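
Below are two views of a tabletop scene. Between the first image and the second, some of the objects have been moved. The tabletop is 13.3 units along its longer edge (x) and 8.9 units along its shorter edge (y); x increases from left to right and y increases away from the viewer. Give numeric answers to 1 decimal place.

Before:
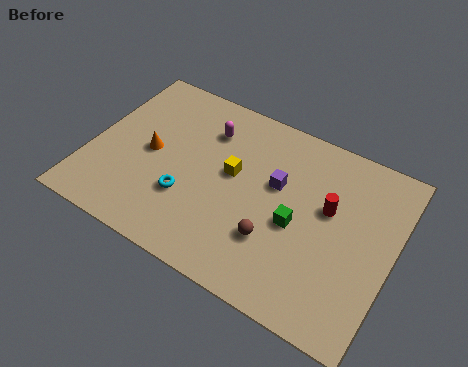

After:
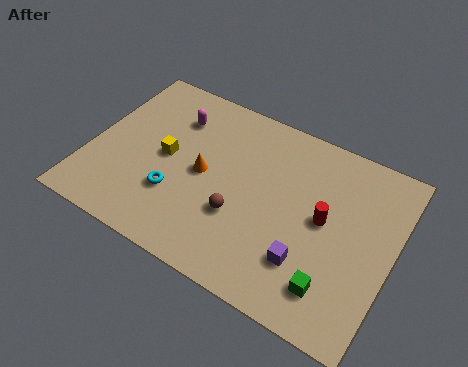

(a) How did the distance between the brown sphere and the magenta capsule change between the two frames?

-0.4

They were about 5.4 units apart before and 5.0 after — 0.4 units closer together.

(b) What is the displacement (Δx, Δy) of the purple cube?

(1.8, -3.0)

From the two frames, the purple cube sits at roughly (8.1, 5.4) before and (9.9, 2.4) after.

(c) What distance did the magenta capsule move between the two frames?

1.5

The magenta capsule was near (4.8, 6.7) before and (3.3, 6.7) after, so it travelled √(1.5² + 0.0²) ≈ 1.5 units.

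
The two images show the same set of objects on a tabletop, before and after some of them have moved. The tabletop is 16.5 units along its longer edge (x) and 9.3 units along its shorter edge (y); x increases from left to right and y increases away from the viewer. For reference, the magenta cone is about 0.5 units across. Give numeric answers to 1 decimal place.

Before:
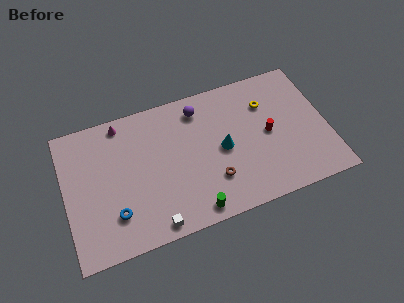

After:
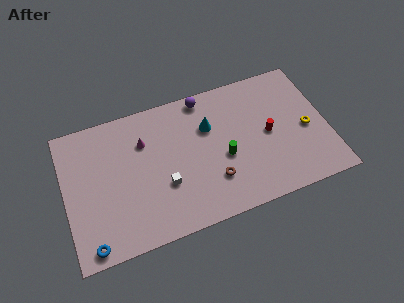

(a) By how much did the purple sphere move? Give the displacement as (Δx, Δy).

(0.4, 0.7)

The purple sphere started near (8.7, 7.7) and ended near (9.1, 8.4).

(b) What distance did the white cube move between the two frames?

2.6

The white cube moved from about (5.2, 0.9) to (6.1, 3.3), a distance of √(0.9² + 2.4²) ≈ 2.6.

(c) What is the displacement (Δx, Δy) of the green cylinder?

(2.2, 2.9)

From the two frames, the green cylinder sits at roughly (7.7, 1.0) before and (9.9, 3.9) after.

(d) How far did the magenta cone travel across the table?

2.1

The magenta cone was near (3.8, 8.3) before and (5.1, 6.6) after, so it travelled √(1.3² + 1.7²) ≈ 2.1 units.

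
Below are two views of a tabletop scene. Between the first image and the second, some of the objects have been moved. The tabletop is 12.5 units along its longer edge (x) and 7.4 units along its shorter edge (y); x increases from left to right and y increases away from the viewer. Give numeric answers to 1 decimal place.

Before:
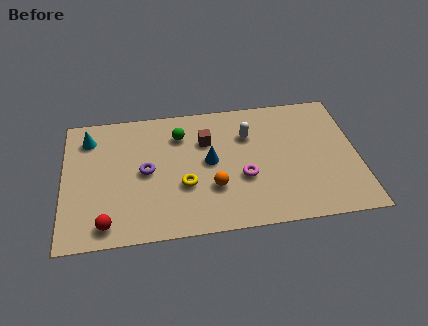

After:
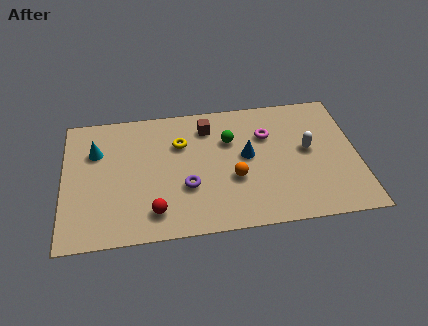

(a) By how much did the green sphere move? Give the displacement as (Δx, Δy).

(2.1, -0.6)

The green sphere was at about (5.0, 5.6) and moved to about (7.1, 5.0).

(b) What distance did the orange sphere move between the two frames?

1.0

The orange sphere moved from about (6.3, 2.4) to (7.2, 2.8), a distance of √(0.9² + 0.4²) ≈ 1.0.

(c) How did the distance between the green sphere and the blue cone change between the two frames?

-0.9

Before: roughly 2.1 units apart; after: 1.2. That's 0.9 units closer together.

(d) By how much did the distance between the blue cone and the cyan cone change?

+1.0

The distance was about 5.5 in the first image and 6.5 in the second, so they moved 1.0 units further apart.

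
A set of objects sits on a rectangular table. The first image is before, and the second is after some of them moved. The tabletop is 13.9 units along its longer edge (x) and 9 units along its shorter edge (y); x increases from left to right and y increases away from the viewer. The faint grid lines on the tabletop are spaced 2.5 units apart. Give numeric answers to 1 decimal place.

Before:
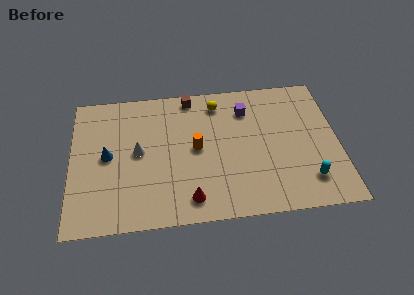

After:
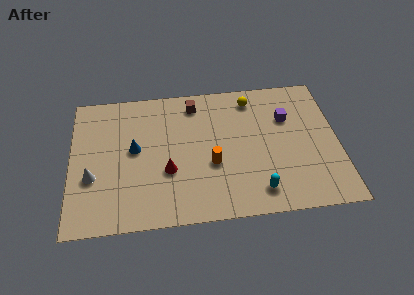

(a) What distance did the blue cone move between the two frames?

1.4

The blue cone was near (1.9, 4.6) before and (3.3, 4.9) after, so it travelled √(1.4² + 0.3²) ≈ 1.4 units.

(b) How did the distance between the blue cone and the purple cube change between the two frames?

+0.4

They were about 7.7 units apart before and 8.1 after — 0.4 units further apart.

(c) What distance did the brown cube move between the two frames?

0.5

The brown cube was near (6.3, 8.1) before and (6.5, 7.6) after, so it travelled √(0.2² + 0.5²) ≈ 0.5 units.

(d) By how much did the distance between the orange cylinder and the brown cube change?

+0.7

The distance was about 3.5 in the first image and 4.2 in the second, so they moved 0.7 units further apart.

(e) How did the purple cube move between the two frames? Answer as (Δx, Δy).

(2.1, -0.8)

The purple cube started near (9.2, 6.9) and ended near (11.3, 6.1).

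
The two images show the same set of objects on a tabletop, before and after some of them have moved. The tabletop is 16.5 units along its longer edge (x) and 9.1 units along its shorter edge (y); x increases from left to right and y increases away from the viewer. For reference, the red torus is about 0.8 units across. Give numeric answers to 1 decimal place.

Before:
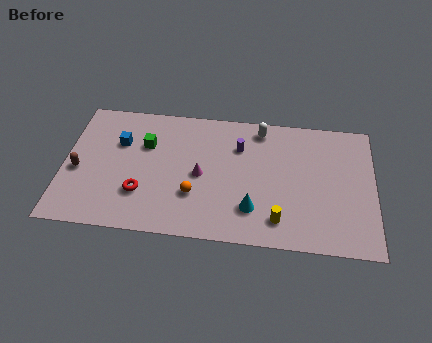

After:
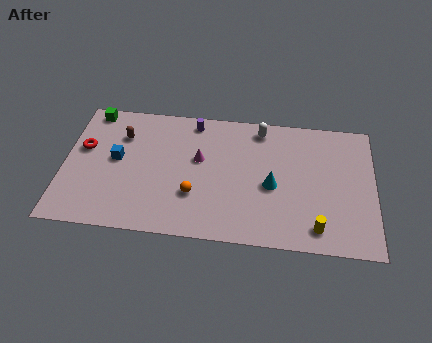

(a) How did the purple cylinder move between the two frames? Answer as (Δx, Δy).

(-2.5, 1.5)

The purple cylinder started near (9.3, 6.5) and ended near (6.8, 8.0).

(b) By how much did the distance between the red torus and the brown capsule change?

-1.3

Before: roughly 3.6 units apart; after: 2.3. That's 1.3 units closer together.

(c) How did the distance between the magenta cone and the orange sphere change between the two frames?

+1.1

Before: roughly 1.4 units apart; after: 2.5. That's 1.1 units further apart.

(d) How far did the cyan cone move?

2.0

The cyan cone was near (10.1, 2.3) before and (11.1, 4.0) after, so it travelled √(1.0² + 1.7²) ≈ 2.0 units.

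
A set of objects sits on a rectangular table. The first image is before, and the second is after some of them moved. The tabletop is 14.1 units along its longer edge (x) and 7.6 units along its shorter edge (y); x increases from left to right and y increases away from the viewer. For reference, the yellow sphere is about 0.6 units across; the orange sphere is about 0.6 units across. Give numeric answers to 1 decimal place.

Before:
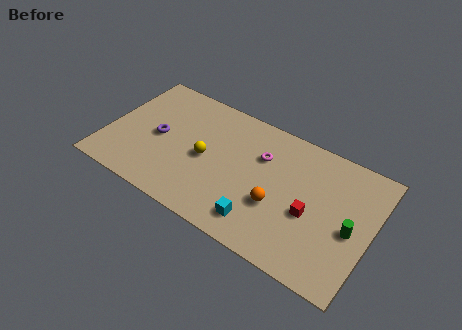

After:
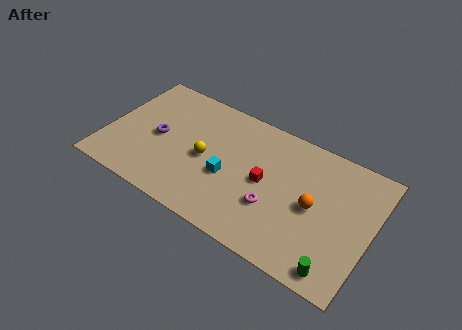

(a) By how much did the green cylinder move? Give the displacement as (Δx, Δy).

(-0.4, -2.5)

The green cylinder started near (13.1, 3.4) and ended near (12.7, 0.9).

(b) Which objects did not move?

the yellow sphere and the purple torus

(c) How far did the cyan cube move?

2.6

The cyan cube moved from about (8.6, 1.4) to (6.6, 3.1), a distance of √(2.0² + 1.7²) ≈ 2.6.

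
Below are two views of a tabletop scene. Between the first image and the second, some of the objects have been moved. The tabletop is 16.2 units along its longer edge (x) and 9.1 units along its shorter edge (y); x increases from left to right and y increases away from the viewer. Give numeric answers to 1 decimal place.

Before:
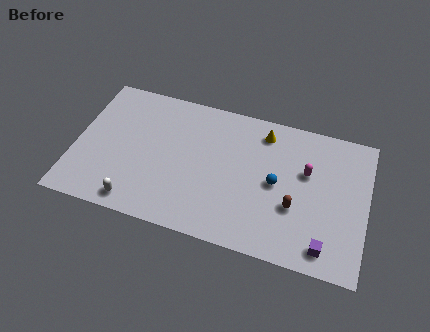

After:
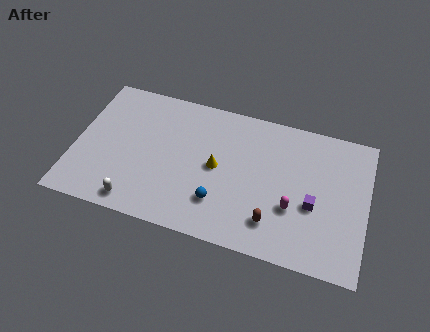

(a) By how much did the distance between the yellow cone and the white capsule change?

-3.8

They were about 9.3 units apart before and 5.5 after — 3.8 units closer together.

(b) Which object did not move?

the white capsule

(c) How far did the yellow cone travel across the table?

3.8

The yellow cone moved from about (10.3, 7.6) to (7.9, 4.6), a distance of √(2.4² + 3.0²) ≈ 3.8.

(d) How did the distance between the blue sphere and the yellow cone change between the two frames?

-1.0

The distance was about 3.2 in the first image and 2.2 in the second, so they moved 1.0 units closer together.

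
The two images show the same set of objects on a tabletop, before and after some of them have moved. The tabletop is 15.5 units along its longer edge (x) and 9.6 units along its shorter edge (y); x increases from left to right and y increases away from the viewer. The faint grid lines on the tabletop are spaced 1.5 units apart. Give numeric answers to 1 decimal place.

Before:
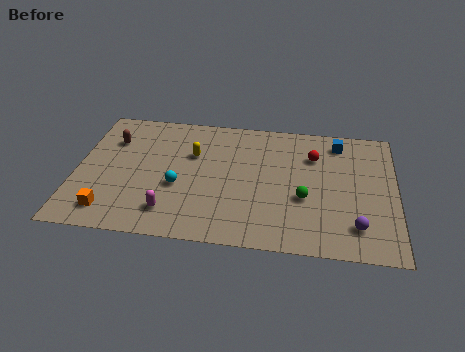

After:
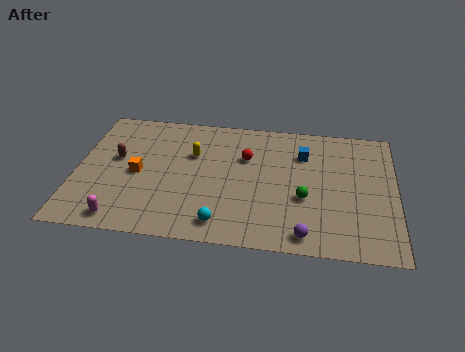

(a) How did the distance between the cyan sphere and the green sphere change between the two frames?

-1.6

They were about 6.1 units apart before and 4.5 after — 1.6 units closer together.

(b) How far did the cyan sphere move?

3.3

The cyan sphere moved from about (5.0, 3.8) to (7.2, 1.4), a distance of √(2.2² + 2.4²) ≈ 3.3.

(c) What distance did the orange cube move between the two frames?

3.1

The orange cube moved from about (1.8, 1.6) to (3.0, 4.5), a distance of √(1.2² + 2.9²) ≈ 3.1.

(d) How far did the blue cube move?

2.0

The blue cube moved from about (12.7, 8.1) to (11.0, 7.0), a distance of √(1.7² + 1.1²) ≈ 2.0.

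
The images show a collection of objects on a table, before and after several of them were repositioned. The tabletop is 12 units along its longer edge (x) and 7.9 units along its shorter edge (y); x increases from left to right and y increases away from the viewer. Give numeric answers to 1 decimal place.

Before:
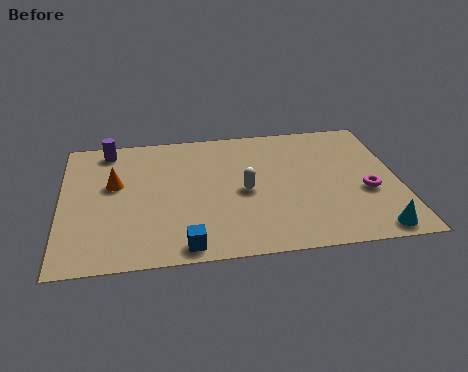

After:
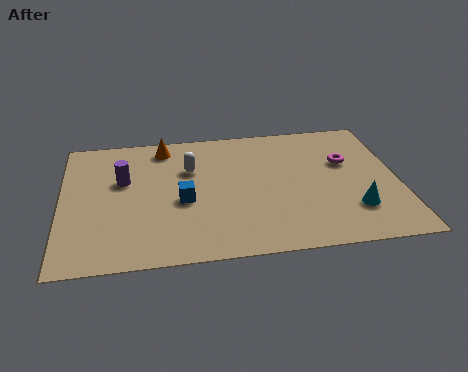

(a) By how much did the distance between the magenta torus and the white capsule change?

+1.3

They were about 4.3 units apart before and 5.6 after — 1.3 units further apart.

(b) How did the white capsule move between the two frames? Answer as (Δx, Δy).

(-1.9, 1.6)

The white capsule was at about (6.5, 3.7) and moved to about (4.6, 5.3).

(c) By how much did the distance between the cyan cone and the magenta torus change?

+0.6

They were about 2.3 units apart before and 2.9 after — 0.6 units further apart.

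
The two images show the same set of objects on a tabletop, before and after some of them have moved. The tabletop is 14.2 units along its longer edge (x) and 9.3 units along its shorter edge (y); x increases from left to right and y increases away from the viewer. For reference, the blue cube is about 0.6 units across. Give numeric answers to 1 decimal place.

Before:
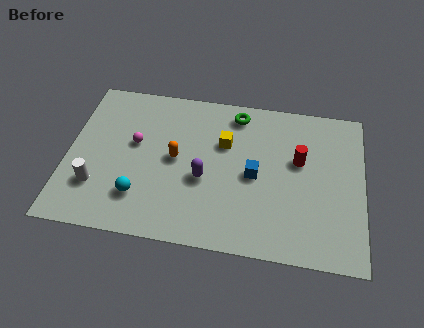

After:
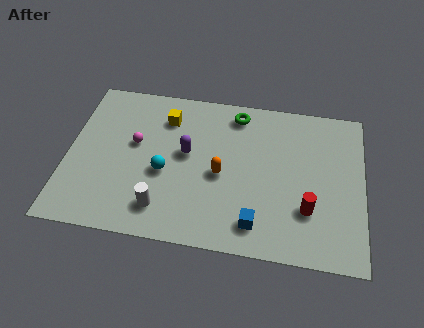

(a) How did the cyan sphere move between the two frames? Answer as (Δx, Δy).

(1.1, 1.6)

From the two frames, the cyan sphere sits at roughly (3.6, 2.3) before and (4.7, 3.9) after.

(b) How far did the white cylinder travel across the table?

3.3

The white cylinder moved from about (1.5, 2.6) to (4.7, 1.8), a distance of √(3.2² + 0.8²) ≈ 3.3.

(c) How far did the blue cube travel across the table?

2.8

The blue cube moved from about (9.0, 4.4) to (9.2, 1.6), a distance of √(0.2² + 2.8²) ≈ 2.8.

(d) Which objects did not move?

the green torus and the magenta sphere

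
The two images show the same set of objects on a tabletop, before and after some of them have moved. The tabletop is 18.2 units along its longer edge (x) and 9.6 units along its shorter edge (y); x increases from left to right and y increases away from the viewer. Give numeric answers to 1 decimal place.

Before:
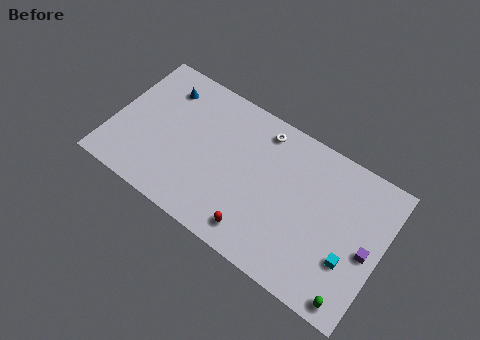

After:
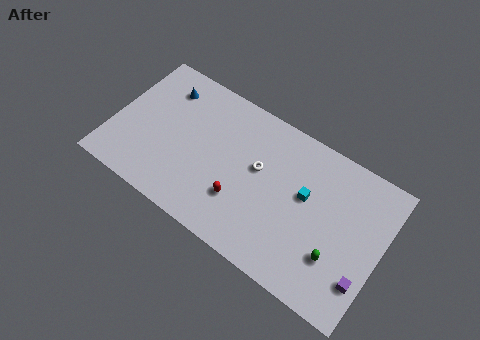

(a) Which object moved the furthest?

the cyan cube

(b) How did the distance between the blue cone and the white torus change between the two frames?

+0.5

Before: roughly 6.7 units apart; after: 7.2. That's 0.5 units further apart.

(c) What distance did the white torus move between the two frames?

2.6

The white torus moved from about (9.6, 8.2) to (9.8, 5.6), a distance of √(0.2² + 2.6²) ≈ 2.6.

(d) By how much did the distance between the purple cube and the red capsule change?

+0.8

They were about 7.6 units apart before and 8.4 after — 0.8 units further apart.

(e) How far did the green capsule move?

2.4

From (16.9, 1.0) to (15.5, 2.9), the green capsule covered √(1.4² + 1.9²) ≈ 2.4 units.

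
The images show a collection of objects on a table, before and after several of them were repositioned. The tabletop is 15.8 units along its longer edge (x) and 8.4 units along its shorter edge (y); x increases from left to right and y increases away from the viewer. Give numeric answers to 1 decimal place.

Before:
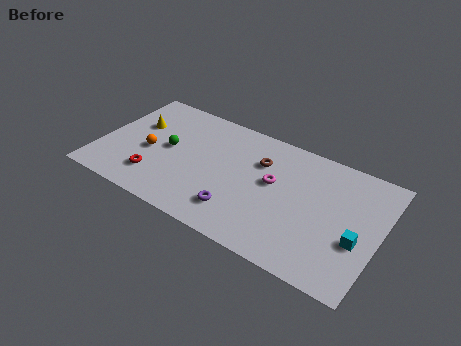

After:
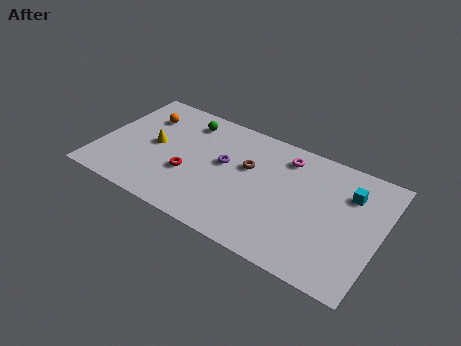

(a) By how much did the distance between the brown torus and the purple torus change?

-2.7

Before: roughly 4.1 units apart; after: 1.4. That's 2.7 units closer together.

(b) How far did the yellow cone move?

1.6

The yellow cone moved from about (1.8, 5.4) to (3.0, 4.3), a distance of √(1.2² + 1.1²) ≈ 1.6.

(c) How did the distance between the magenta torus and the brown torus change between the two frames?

+1.1

They were about 1.4 units apart before and 2.5 after — 1.1 units further apart.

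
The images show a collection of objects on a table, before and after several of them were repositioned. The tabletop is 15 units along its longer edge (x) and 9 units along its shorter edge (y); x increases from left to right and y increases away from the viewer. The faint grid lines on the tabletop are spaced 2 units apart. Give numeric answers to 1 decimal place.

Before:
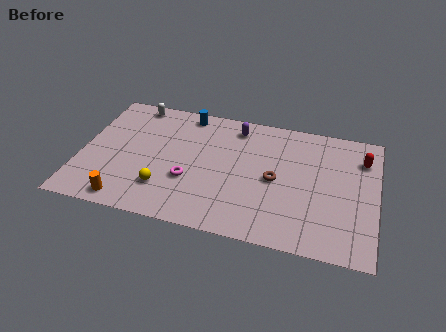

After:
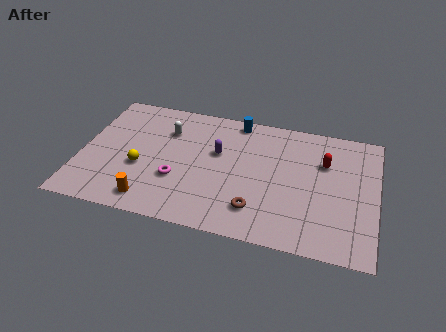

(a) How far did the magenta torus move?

0.6

The magenta torus was near (5.6, 3.2) before and (5.0, 3.1) after, so it travelled √(0.6² + 0.1²) ≈ 0.6 units.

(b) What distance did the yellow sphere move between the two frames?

1.8

From (4.4, 2.3) to (3.1, 3.5), the yellow sphere covered √(1.3² + 1.2²) ≈ 1.8 units.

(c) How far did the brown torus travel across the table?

2.4

The brown torus moved from about (9.9, 4.3) to (9.1, 2.0), a distance of √(0.8² + 2.3²) ≈ 2.4.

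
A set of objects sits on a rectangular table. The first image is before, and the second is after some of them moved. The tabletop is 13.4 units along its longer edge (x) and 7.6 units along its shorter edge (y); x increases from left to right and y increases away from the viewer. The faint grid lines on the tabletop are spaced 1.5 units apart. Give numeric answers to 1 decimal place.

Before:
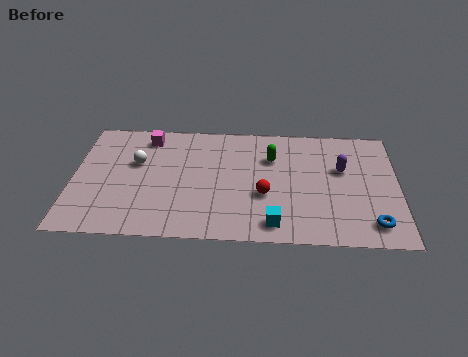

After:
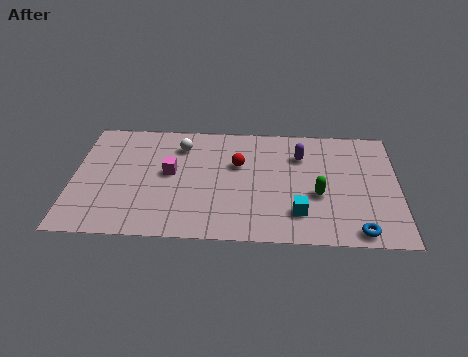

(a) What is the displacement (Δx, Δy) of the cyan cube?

(1.0, 0.7)

From the two frames, the cyan cube sits at roughly (8.3, 1.1) before and (9.3, 1.8) after.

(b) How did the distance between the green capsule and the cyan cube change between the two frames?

-2.8

They were about 4.2 units apart before and 1.4 after — 2.8 units closer together.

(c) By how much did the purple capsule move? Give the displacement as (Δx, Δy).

(-1.7, 0.8)

From the two frames, the purple capsule sits at roughly (11.1, 4.7) before and (9.4, 5.5) after.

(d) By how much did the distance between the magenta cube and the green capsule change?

+0.9

They were about 5.3 units apart before and 6.2 after — 0.9 units further apart.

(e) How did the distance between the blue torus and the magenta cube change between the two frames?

-2.2

The distance was about 10.6 in the first image and 8.4 in the second, so they moved 2.2 units closer together.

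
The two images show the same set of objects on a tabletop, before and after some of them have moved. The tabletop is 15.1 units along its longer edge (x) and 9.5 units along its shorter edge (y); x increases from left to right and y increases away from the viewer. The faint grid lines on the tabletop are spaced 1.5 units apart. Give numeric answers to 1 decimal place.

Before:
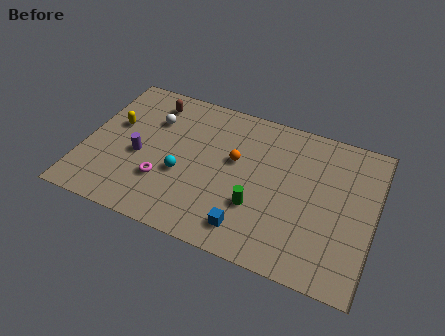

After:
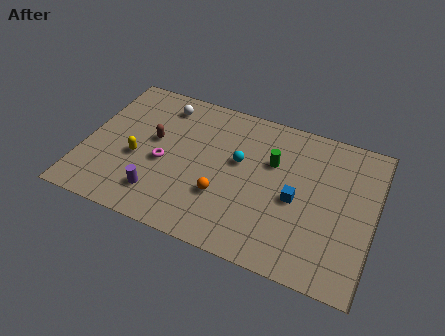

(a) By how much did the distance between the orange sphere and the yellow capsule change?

-1.7

Before: roughly 6.4 units apart; after: 4.7. That's 1.7 units closer together.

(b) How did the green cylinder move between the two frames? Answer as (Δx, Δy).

(0.5, 3.1)

The green cylinder was at about (9.2, 3.1) and moved to about (9.7, 6.2).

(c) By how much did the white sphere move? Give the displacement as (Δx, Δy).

(0.4, 1.2)

From the two frames, the white sphere sits at roughly (3.3, 6.7) before and (3.7, 7.9) after.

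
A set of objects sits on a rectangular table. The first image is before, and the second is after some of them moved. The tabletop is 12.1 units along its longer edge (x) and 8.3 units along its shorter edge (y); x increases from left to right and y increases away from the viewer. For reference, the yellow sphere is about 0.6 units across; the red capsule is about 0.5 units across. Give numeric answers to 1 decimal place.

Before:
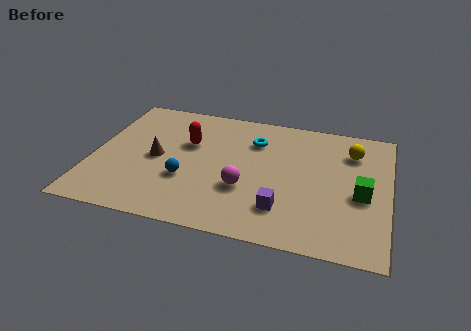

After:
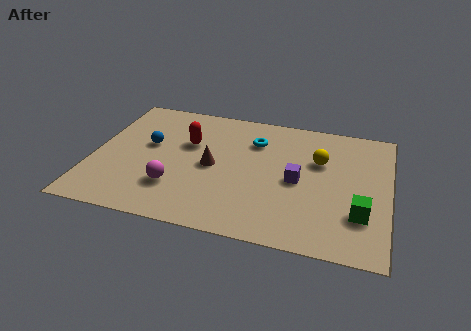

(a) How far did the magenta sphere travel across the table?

2.9

The magenta sphere moved from about (6.3, 2.9) to (3.5, 2.3), a distance of √(2.8² + 0.6²) ≈ 2.9.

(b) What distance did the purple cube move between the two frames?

2.0

From (7.9, 2.0) to (8.4, 3.9), the purple cube covered √(0.5² + 1.9²) ≈ 2.0 units.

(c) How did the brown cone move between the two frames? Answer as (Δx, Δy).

(2.3, 0.0)

The brown cone was at about (2.6, 4.0) and moved to about (4.9, 4.0).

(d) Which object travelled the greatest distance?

the magenta sphere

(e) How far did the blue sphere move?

2.5

The blue sphere moved from about (3.9, 2.9) to (2.2, 4.8), a distance of √(1.7² + 1.9²) ≈ 2.5.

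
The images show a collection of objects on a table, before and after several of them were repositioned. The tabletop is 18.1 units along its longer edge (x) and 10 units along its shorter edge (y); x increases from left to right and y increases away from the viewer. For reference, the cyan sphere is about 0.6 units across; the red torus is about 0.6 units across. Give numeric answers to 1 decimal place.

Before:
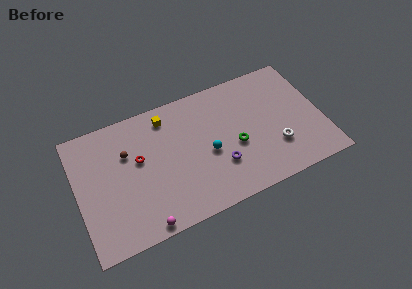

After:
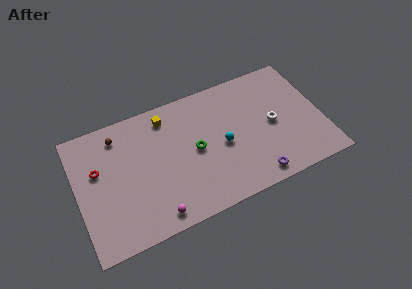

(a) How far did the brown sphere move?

1.7

The brown sphere moved from about (3.8, 6.7) to (3.3, 8.3), a distance of √(0.5² + 1.6²) ≈ 1.7.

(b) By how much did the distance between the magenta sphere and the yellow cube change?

-0.6

Before: roughly 8.0 units apart; after: 7.4. That's 0.6 units closer together.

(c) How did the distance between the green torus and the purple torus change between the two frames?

+3.8

They were about 1.7 units apart before and 5.5 after — 3.8 units further apart.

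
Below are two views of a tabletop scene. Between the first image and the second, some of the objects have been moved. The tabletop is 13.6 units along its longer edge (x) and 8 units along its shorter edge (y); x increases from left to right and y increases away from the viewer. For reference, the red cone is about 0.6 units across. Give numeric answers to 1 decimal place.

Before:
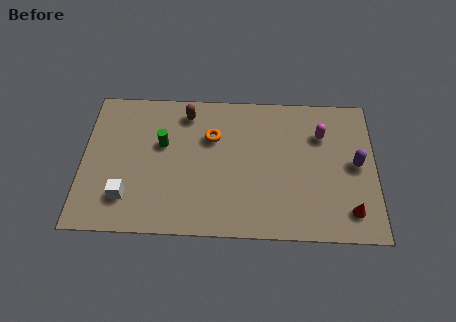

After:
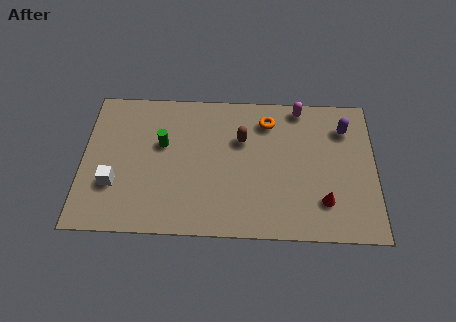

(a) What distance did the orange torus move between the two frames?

2.8

From (6.0, 5.4) to (8.6, 6.4), the orange torus covered √(2.6² + 1.0²) ≈ 2.8 units.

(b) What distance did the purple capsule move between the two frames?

2.1

The purple capsule moved from about (12.7, 4.1) to (12.2, 6.1), a distance of √(0.5² + 2.0²) ≈ 2.1.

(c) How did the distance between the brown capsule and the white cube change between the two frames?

+1.0

They were about 5.5 units apart before and 6.5 after — 1.0 units further apart.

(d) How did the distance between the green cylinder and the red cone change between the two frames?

-1.3

They were about 9.3 units apart before and 8.0 after — 1.3 units closer together.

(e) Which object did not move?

the green cylinder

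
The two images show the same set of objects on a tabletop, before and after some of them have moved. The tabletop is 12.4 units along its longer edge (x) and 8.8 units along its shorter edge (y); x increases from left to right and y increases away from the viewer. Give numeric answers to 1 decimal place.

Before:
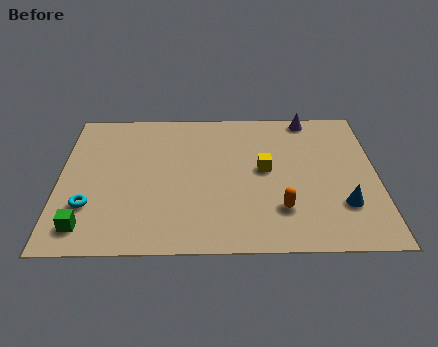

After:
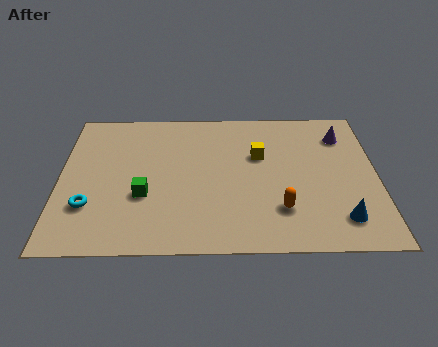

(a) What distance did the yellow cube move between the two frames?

0.9

From (8.0, 4.7) to (7.8, 5.6), the yellow cube covered √(0.2² + 0.9²) ≈ 0.9 units.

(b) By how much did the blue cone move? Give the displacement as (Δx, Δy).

(-0.1, -0.8)

The blue cone started near (11.0, 2.5) and ended near (10.9, 1.7).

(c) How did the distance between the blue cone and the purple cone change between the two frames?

-0.5

Before: roughly 5.6 units apart; after: 5.1. That's 0.5 units closer together.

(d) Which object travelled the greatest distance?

the green cube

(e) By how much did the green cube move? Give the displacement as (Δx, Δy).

(2.2, 1.8)

From the two frames, the green cube sits at roughly (1.1, 1.4) before and (3.3, 3.2) after.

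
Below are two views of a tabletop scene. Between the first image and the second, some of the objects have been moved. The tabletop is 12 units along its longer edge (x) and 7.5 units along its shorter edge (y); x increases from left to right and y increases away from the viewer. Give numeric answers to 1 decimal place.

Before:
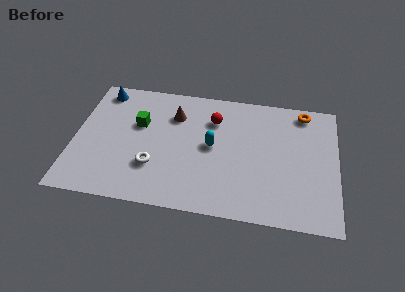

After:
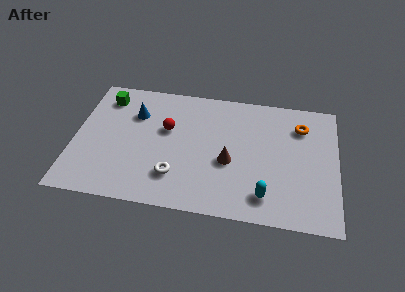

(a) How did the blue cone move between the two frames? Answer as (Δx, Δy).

(1.6, -1.2)

The blue cone started near (1.1, 6.5) and ended near (2.7, 5.3).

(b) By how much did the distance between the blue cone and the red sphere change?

-3.6

Before: roughly 5.3 units apart; after: 1.7. That's 3.6 units closer together.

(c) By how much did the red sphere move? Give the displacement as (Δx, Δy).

(-2.1, -0.9)

From the two frames, the red sphere sits at roughly (6.3, 5.5) before and (4.2, 4.6) after.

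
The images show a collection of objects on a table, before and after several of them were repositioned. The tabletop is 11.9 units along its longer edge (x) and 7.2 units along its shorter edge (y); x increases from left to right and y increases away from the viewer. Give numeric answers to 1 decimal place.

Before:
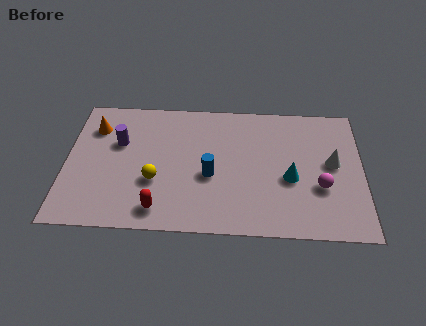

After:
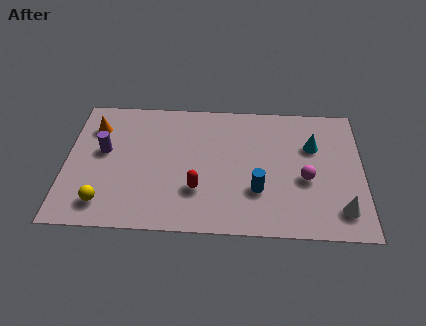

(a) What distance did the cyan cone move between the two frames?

2.0

The cyan cone moved from about (9.0, 3.0) to (9.9, 4.8), a distance of √(0.9² + 1.8²) ≈ 2.0.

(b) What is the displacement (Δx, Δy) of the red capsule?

(1.5, 1.1)

From the two frames, the red capsule sits at roughly (3.8, 1.1) before and (5.3, 2.2) after.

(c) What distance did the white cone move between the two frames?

2.5

The white cone was near (10.7, 3.9) before and (11.0, 1.4) after, so it travelled √(0.3² + 2.5²) ≈ 2.5 units.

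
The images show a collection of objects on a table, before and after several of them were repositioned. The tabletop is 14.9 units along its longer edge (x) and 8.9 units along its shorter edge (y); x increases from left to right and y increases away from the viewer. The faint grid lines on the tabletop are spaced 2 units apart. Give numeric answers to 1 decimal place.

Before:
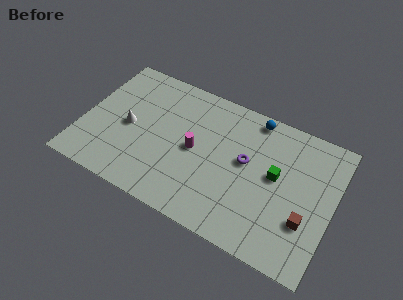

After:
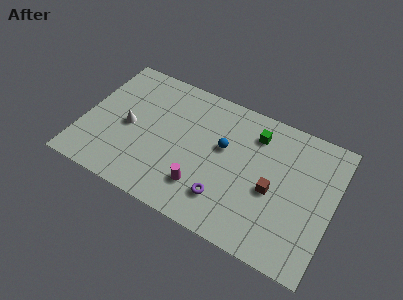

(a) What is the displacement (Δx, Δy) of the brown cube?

(-2.1, 1.0)

From the two frames, the brown cube sits at roughly (13.5, 2.9) before and (11.4, 3.9) after.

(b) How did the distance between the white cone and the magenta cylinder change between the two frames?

+1.1

Before: roughly 4.0 units apart; after: 5.1. That's 1.1 units further apart.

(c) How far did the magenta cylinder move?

2.3

The magenta cylinder was near (6.7, 4.4) before and (7.4, 2.2) after, so it travelled √(0.7² + 2.2²) ≈ 2.3 units.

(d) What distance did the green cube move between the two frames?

2.6

From (11.5, 4.9) to (10.0, 7.0), the green cube covered √(1.5² + 2.1²) ≈ 2.6 units.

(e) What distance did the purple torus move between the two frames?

3.0

The purple torus moved from about (9.7, 5.0) to (8.8, 2.1), a distance of √(0.9² + 2.9²) ≈ 3.0.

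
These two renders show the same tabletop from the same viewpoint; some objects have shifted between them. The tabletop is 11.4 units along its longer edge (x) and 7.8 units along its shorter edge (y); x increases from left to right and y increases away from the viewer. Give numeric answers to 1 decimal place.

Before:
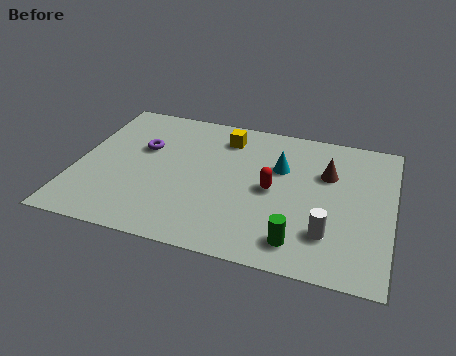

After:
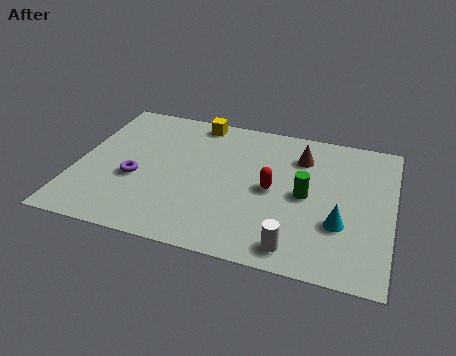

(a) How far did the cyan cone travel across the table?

3.4

The cyan cone moved from about (7.3, 5.1) to (9.6, 2.6), a distance of √(2.3² + 2.5²) ≈ 3.4.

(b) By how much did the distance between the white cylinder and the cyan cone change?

-1.4

They were about 3.6 units apart before and 2.2 after — 1.4 units closer together.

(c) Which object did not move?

the red capsule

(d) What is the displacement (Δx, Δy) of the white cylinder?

(-1.1, -1.0)

The white cylinder started near (9.2, 2.0) and ended near (8.1, 1.0).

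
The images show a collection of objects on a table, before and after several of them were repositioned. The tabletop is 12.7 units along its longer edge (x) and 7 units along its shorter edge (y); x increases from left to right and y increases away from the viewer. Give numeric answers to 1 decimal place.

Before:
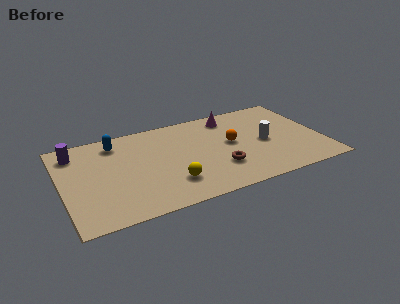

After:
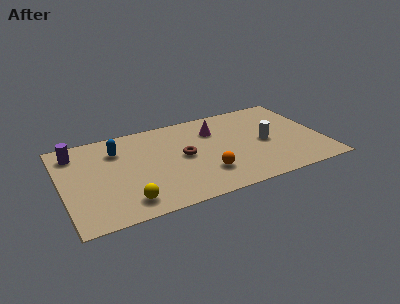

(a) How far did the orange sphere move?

2.4

The orange sphere moved from about (8.3, 3.8) to (6.8, 1.9), a distance of √(1.5² + 1.9²) ≈ 2.4.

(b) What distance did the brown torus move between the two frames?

2.2

From (7.5, 2.1) to (5.9, 3.6), the brown torus covered √(1.6² + 1.5²) ≈ 2.2 units.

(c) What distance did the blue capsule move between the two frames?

0.6

From (2.8, 5.8) to (2.8, 5.2), the blue capsule covered √(0.0² + 0.6²) ≈ 0.6 units.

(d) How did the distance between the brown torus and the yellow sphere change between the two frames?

+1.4

They were about 2.4 units apart before and 3.8 after — 1.4 units further apart.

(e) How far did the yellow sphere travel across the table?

2.3

The yellow sphere moved from about (5.1, 1.8) to (2.9, 1.2), a distance of √(2.2² + 0.6²) ≈ 2.3.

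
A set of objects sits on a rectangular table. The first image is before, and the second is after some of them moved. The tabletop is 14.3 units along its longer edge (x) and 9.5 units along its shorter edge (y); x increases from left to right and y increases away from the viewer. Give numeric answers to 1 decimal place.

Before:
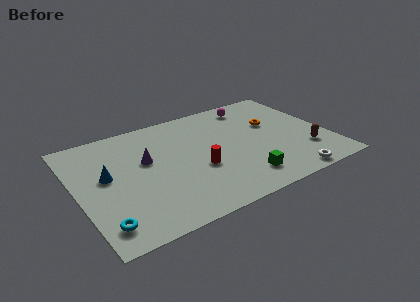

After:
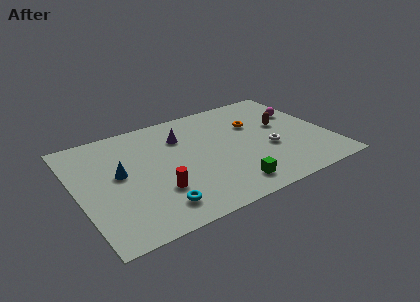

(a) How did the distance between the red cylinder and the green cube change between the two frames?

+1.2

Before: roughly 2.9 units apart; after: 4.1. That's 1.2 units further apart.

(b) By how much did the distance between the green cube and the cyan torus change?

-3.8

Before: roughly 7.9 units apart; after: 4.1. That's 3.8 units closer together.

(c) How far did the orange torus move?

1.1

The orange torus was near (11.4, 5.9) before and (10.4, 6.3) after, so it travelled √(1.0² + 0.4²) ≈ 1.1 units.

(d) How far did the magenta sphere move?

3.1

From (10.6, 8.1) to (13.1, 6.3), the magenta sphere covered √(2.5² + 1.8²) ≈ 3.1 units.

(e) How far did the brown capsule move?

3.0

The brown capsule moved from about (12.8, 2.6) to (11.9, 5.5), a distance of √(0.9² + 2.9²) ≈ 3.0.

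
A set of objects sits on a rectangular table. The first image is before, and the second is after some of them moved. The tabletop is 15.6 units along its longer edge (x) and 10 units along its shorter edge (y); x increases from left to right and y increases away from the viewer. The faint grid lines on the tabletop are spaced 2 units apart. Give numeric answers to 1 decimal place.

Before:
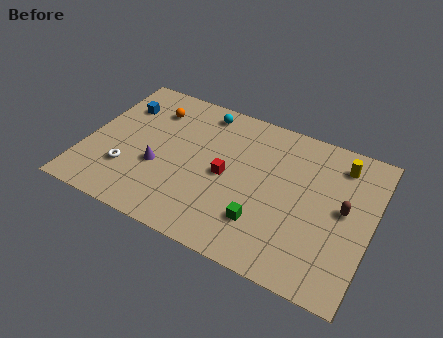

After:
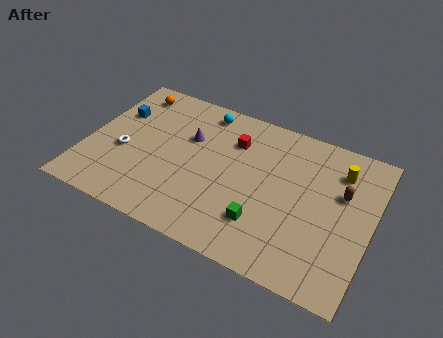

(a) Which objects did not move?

the green cube and the cyan sphere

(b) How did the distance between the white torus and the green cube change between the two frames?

+0.5

They were about 7.5 units apart before and 8.0 after — 0.5 units further apart.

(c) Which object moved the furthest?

the purple cone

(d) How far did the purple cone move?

3.0

From (4.1, 3.8) to (5.4, 6.5), the purple cone covered √(1.3² + 2.7²) ≈ 3.0 units.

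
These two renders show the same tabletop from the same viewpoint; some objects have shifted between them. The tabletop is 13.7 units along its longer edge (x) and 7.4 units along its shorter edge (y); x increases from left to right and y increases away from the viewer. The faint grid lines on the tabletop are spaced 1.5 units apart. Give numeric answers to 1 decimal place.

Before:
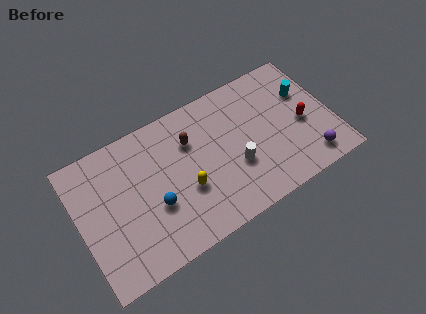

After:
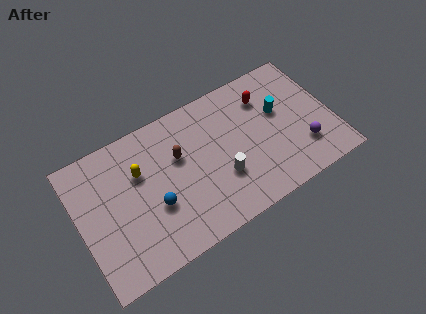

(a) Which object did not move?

the blue sphere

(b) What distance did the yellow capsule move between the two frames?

3.0

The yellow capsule was near (5.6, 2.8) before and (3.4, 4.9) after, so it travelled √(2.2² + 2.1²) ≈ 3.0 units.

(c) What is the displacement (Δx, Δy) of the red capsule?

(-1.7, 2.3)

The red capsule was at about (12.1, 3.3) and moved to about (10.4, 5.6).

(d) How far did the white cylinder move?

0.8

The white cylinder moved from about (8.3, 2.7) to (7.5, 2.5), a distance of √(0.8² + 0.2²) ≈ 0.8.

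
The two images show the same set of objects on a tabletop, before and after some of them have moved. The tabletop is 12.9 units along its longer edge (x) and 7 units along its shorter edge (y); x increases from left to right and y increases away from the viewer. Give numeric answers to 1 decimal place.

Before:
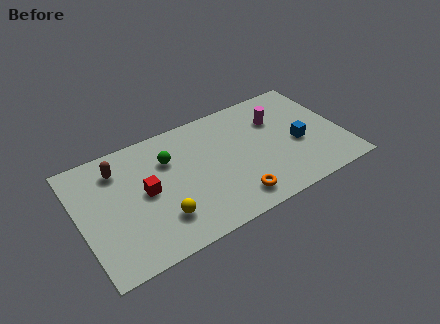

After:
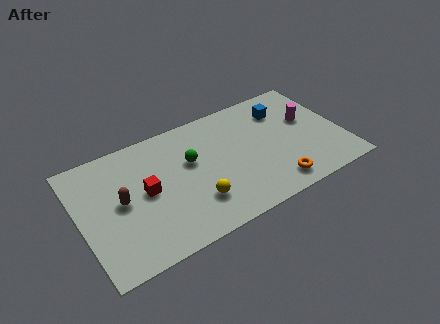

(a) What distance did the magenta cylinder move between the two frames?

1.7

The magenta cylinder was near (9.9, 4.9) before and (11.4, 4.2) after, so it travelled √(1.5² + 0.7²) ≈ 1.7 units.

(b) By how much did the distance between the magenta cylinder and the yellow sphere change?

-0.5

They were about 6.9 units apart before and 6.4 after — 0.5 units closer together.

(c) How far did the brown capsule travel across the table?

1.9

The brown capsule moved from about (2.1, 5.5) to (2.0, 3.6), a distance of √(0.1² + 1.9²) ≈ 1.9.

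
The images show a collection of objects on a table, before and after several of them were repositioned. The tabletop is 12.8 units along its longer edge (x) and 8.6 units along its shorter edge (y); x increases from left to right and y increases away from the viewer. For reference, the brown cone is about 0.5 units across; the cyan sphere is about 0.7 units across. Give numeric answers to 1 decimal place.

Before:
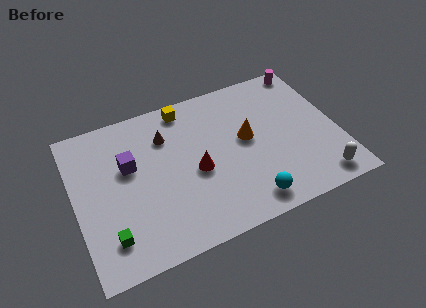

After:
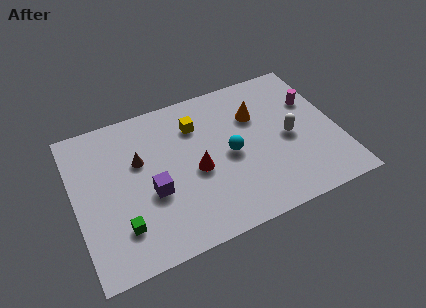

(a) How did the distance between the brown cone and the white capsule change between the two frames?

-1.3

They were about 8.6 units apart before and 7.3 after — 1.3 units closer together.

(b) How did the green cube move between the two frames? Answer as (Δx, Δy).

(0.6, 0.3)

The green cube started near (1.4, 1.8) and ended near (2.0, 2.1).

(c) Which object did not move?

the red cone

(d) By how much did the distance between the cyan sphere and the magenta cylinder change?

-3.1

They were about 7.7 units apart before and 4.6 after — 3.1 units closer together.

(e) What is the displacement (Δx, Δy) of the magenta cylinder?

(-0.1, -2.1)

From the two frames, the magenta cylinder sits at roughly (11.9, 7.8) before and (11.8, 5.7) after.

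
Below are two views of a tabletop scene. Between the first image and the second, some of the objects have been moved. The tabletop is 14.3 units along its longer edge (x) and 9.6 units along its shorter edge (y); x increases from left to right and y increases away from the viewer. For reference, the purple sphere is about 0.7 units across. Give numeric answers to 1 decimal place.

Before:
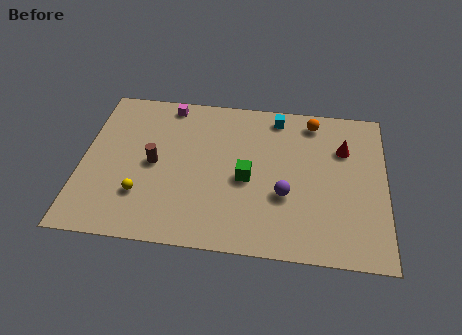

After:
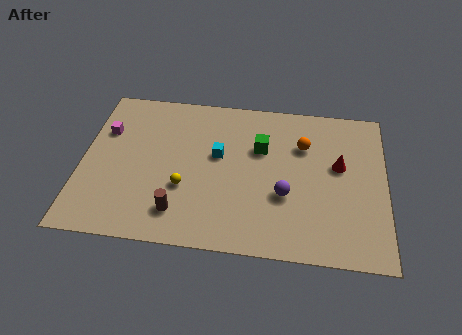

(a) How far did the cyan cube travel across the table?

3.9

The cyan cube was near (9.1, 8.4) before and (6.4, 5.6) after, so it travelled √(2.7² + 2.8²) ≈ 3.9 units.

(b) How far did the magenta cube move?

3.6

The magenta cube moved from about (3.9, 8.6) to (1.0, 6.5), a distance of √(2.9² + 2.1²) ≈ 3.6.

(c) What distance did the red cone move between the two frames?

1.1

From (12.3, 6.7) to (12.1, 5.6), the red cone covered √(0.2² + 1.1²) ≈ 1.1 units.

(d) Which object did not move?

the purple sphere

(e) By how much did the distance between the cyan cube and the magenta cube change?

+0.3

The distance was about 5.2 in the first image and 5.5 in the second, so they moved 0.3 units further apart.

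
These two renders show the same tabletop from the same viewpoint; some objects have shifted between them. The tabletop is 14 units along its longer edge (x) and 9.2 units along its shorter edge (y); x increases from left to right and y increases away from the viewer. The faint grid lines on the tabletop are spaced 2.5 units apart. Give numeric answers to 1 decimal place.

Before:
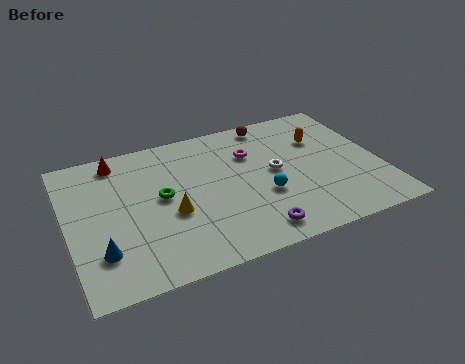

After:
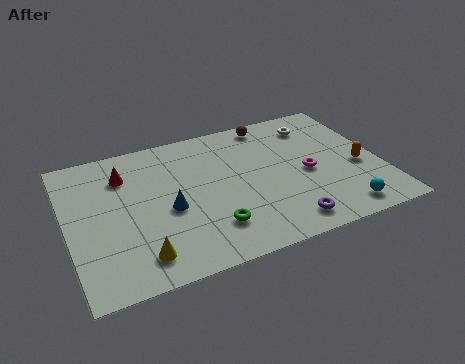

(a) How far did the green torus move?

3.3

The green torus moved from about (4.2, 4.9) to (6.1, 2.2), a distance of √(1.9² + 2.7²) ≈ 3.3.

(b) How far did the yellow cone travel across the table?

2.6

From (4.5, 3.7) to (2.9, 1.6), the yellow cone covered √(1.6² + 2.1²) ≈ 2.6 units.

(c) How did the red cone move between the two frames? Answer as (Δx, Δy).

(0.2, -1.1)

The red cone started near (2.5, 8.0) and ended near (2.7, 6.9).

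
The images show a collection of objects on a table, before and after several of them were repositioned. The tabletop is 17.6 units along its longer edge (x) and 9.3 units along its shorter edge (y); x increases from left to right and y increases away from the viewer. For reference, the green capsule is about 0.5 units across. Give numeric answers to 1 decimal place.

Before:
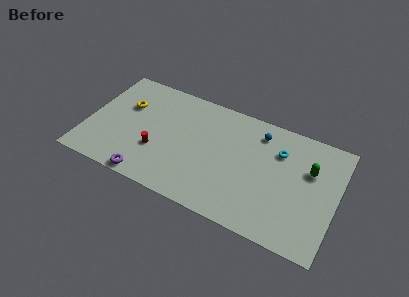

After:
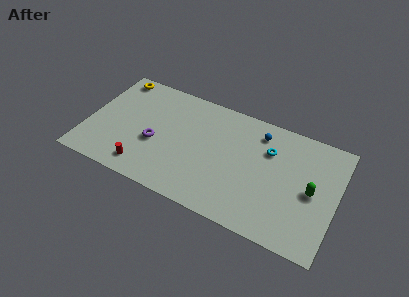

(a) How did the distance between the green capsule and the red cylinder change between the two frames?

+1.0

Before: roughly 10.9 units apart; after: 11.9. That's 1.0 units further apart.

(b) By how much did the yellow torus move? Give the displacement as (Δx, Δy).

(-1.1, 2.2)

From the two frames, the yellow torus sits at roughly (2.5, 6.1) before and (1.4, 8.3) after.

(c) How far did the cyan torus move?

0.7

The cyan torus moved from about (13.4, 6.7) to (12.7, 6.5), a distance of √(0.7² + 0.2²) ≈ 0.7.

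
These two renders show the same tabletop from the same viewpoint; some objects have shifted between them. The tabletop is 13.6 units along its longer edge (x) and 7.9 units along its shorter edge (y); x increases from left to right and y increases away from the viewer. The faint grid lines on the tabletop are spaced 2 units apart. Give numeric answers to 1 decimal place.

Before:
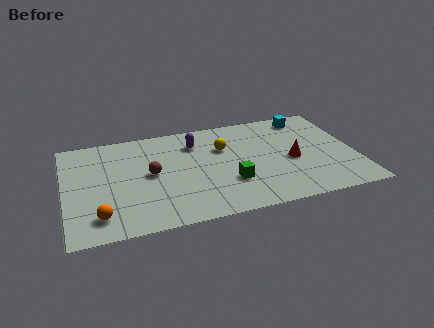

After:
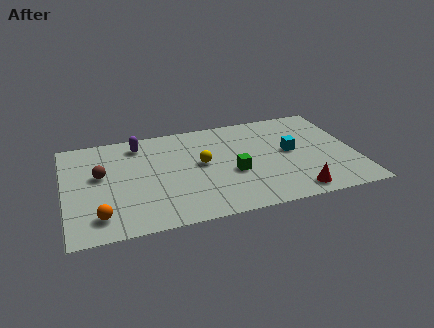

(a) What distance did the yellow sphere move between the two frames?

1.5

The yellow sphere was near (7.5, 5.3) before and (6.4, 4.3) after, so it travelled √(1.1² + 1.0²) ≈ 1.5 units.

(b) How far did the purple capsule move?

2.7

The purple capsule was near (6.2, 6.0) before and (3.6, 6.6) after, so it travelled √(2.6² + 0.6²) ≈ 2.7 units.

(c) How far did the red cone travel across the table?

2.5

The red cone moved from about (10.6, 3.5) to (10.5, 1.0), a distance of √(0.1² + 2.5²) ≈ 2.5.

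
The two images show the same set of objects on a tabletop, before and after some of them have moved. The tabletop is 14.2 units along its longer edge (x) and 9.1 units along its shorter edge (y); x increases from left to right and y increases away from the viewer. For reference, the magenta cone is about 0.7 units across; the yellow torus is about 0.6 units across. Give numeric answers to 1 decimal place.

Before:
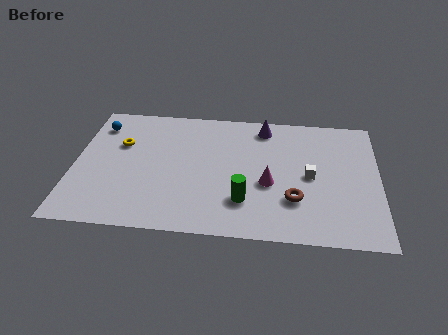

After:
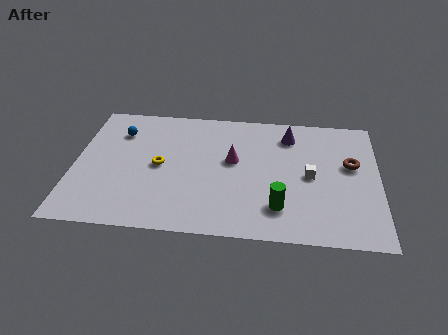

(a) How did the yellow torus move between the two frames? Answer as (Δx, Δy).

(1.9, -1.4)

The yellow torus was at about (2.1, 5.9) and moved to about (4.0, 4.5).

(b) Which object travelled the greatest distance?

the brown torus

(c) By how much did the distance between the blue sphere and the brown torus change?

+0.7

The distance was about 10.3 in the first image and 11.0 in the second, so they moved 0.7 units further apart.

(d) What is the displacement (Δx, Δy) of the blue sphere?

(1.0, -0.4)

The blue sphere started near (1.0, 7.2) and ended near (2.0, 6.8).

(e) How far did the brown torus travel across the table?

3.7

The brown torus was near (10.3, 2.7) before and (12.9, 5.4) after, so it travelled √(2.6² + 2.7²) ≈ 3.7 units.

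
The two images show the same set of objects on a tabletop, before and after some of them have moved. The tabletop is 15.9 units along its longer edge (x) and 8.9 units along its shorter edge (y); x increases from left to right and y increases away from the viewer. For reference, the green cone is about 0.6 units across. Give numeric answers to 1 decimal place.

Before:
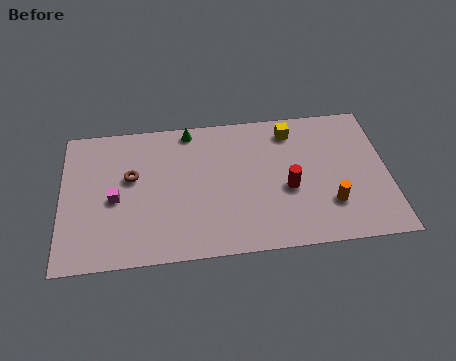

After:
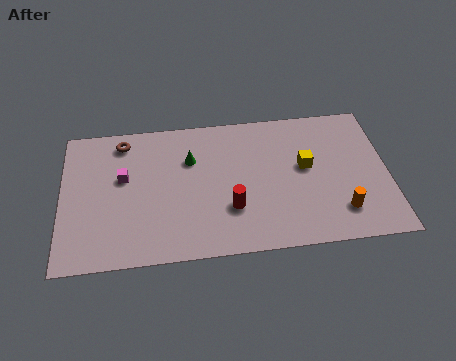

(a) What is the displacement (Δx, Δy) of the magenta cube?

(0.4, 1.3)

The magenta cube started near (2.6, 4.0) and ended near (3.0, 5.3).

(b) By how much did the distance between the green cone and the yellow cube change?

+0.7

Before: roughly 5.0 units apart; after: 5.7. That's 0.7 units further apart.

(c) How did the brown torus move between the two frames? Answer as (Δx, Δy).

(-0.4, 2.3)

The brown torus started near (3.4, 5.3) and ended near (3.0, 7.6).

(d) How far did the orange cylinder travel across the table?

0.7

The orange cylinder was near (13.0, 2.5) before and (13.5, 2.0) after, so it travelled √(0.5² + 0.5²) ≈ 0.7 units.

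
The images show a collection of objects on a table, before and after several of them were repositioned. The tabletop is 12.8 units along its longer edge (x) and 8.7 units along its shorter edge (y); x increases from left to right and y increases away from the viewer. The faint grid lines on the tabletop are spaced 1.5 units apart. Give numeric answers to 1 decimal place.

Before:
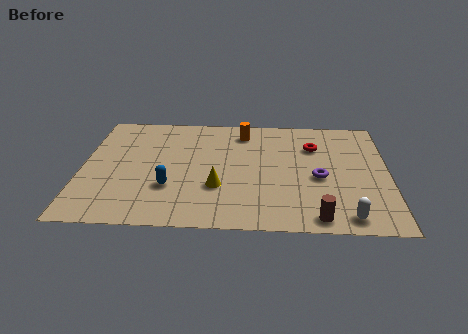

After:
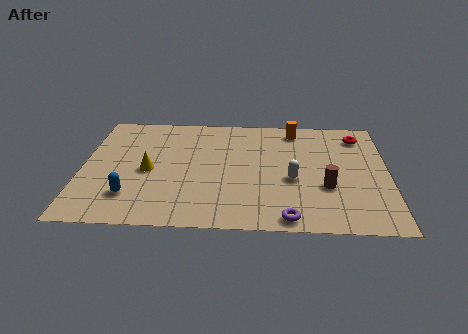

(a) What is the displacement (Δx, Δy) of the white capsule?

(-2.2, 2.6)

From the two frames, the white capsule sits at roughly (11.0, 1.0) before and (8.8, 3.6) after.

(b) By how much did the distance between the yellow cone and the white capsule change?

+0.4

The distance was about 5.6 in the first image and 6.0 in the second, so they moved 0.4 units further apart.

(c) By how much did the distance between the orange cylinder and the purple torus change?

+2.0

The distance was about 4.7 in the first image and 6.7 in the second, so they moved 2.0 units further apart.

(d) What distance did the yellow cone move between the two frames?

3.1

The yellow cone was near (5.7, 2.9) before and (2.8, 4.0) after, so it travelled √(2.9² + 1.1²) ≈ 3.1 units.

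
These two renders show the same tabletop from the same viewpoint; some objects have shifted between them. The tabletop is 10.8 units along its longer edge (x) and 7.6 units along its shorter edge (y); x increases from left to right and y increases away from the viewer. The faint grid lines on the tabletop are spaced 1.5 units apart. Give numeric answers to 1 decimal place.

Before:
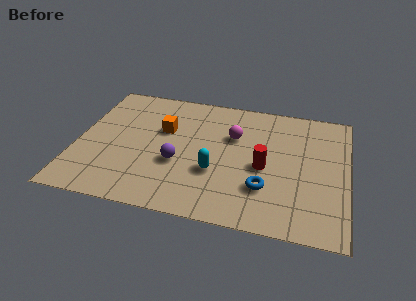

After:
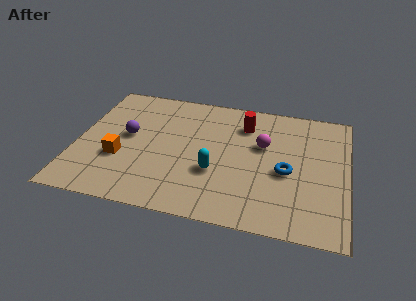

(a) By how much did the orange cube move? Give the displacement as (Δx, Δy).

(-1.6, -2.1)

The orange cube was at about (3.4, 4.8) and moved to about (1.8, 2.7).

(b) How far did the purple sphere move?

2.4

From (4.1, 2.9) to (2.0, 4.1), the purple sphere covered √(2.1² + 1.2²) ≈ 2.4 units.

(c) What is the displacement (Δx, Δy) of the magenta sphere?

(1.2, -0.3)

From the two frames, the magenta sphere sits at roughly (6.2, 5.0) before and (7.4, 4.7) after.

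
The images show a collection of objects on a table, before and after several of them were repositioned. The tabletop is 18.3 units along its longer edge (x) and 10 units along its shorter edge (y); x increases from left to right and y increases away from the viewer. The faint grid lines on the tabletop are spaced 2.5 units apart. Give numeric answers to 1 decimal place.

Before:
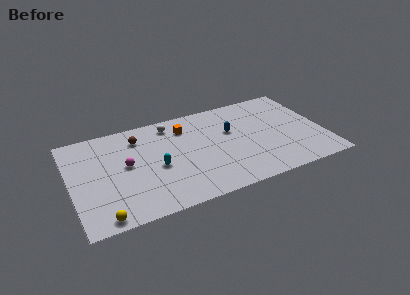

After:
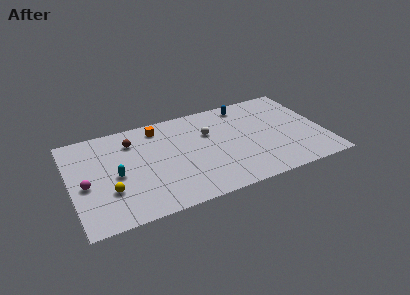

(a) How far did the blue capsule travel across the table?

2.8

The blue capsule moved from about (11.7, 6.2) to (13.0, 8.7), a distance of √(1.3² + 2.5²) ≈ 2.8.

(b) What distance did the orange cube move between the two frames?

2.0

From (8.5, 7.8) to (6.6, 8.5), the orange cube covered √(1.9² + 0.7²) ≈ 2.0 units.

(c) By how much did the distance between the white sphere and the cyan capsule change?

+2.9

Before: roughly 4.3 units apart; after: 7.2. That's 2.9 units further apart.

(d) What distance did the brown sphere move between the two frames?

0.5

From (5.1, 7.9) to (4.6, 7.7), the brown sphere covered √(0.5² + 0.2²) ≈ 0.5 units.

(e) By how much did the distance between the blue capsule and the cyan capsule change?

+4.7

The distance was about 5.9 in the first image and 10.6 in the second, so they moved 4.7 units further apart.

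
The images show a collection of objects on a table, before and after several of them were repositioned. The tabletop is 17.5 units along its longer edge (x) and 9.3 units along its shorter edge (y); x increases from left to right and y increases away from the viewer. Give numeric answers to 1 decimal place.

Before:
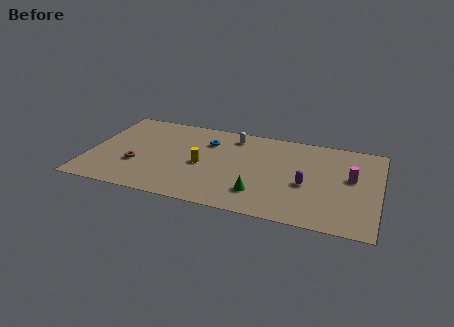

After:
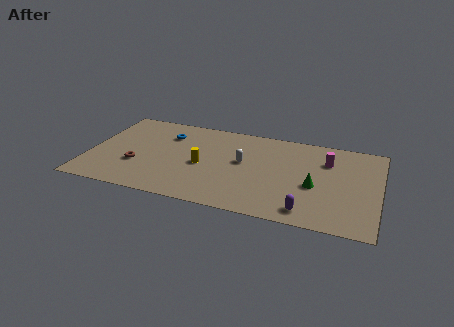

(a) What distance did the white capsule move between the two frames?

2.7

The white capsule moved from about (8.5, 7.8) to (9.3, 5.2), a distance of √(0.8² + 2.6²) ≈ 2.7.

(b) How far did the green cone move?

3.6

The green cone was near (10.5, 2.2) before and (13.7, 3.9) after, so it travelled √(3.2² + 1.7²) ≈ 3.6 units.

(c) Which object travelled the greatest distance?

the green cone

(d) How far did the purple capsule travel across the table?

2.6

From (13.2, 3.9) to (13.4, 1.3), the purple capsule covered √(0.2² + 2.6²) ≈ 2.6 units.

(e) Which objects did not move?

the brown torus and the yellow cylinder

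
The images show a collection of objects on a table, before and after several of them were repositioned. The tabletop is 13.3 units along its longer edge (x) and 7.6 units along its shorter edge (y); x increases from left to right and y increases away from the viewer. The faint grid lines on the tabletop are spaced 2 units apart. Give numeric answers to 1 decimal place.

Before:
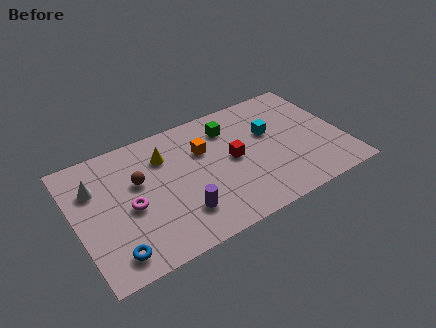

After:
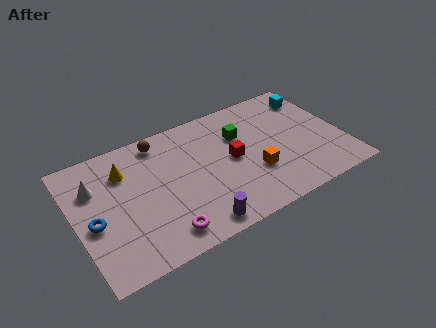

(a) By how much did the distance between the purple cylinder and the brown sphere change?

+2.5

They were about 3.3 units apart before and 5.8 after — 2.5 units further apart.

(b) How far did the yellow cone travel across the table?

2.0

The yellow cone moved from about (4.6, 5.6) to (2.6, 5.6), a distance of √(2.0² + 0.0²) ≈ 2.0.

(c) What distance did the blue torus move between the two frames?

2.2

From (1.5, 1.2) to (0.8, 3.3), the blue torus covered √(0.7² + 2.1²) ≈ 2.2 units.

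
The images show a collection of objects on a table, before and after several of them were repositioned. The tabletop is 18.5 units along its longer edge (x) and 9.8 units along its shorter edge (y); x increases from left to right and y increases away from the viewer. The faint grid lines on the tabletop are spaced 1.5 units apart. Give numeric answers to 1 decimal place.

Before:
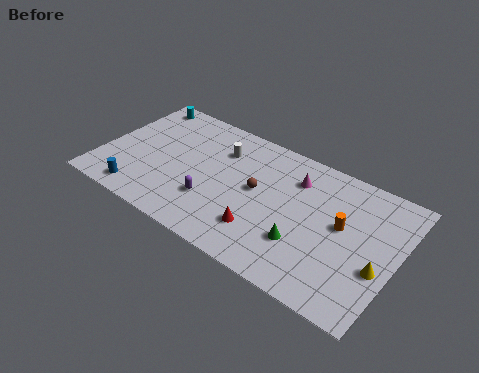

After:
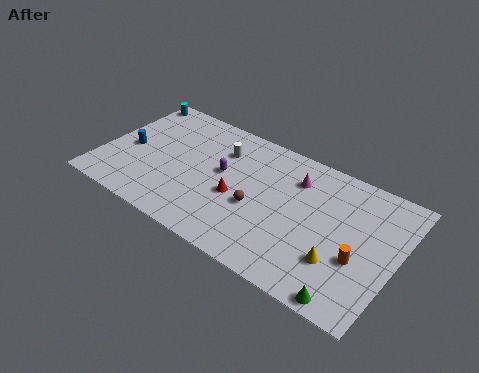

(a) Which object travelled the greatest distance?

the green cone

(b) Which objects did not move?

the magenta cone and the white cylinder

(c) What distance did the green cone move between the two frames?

3.9

The green cone was near (13.1, 3.0) before and (16.3, 0.8) after, so it travelled √(3.2² + 2.2²) ≈ 3.9 units.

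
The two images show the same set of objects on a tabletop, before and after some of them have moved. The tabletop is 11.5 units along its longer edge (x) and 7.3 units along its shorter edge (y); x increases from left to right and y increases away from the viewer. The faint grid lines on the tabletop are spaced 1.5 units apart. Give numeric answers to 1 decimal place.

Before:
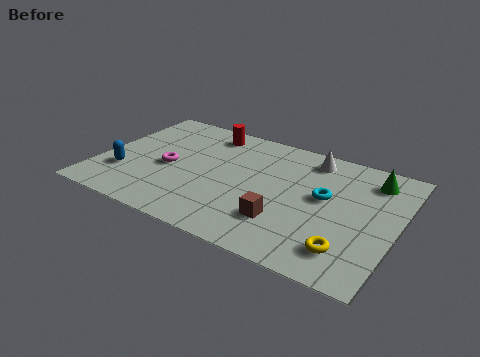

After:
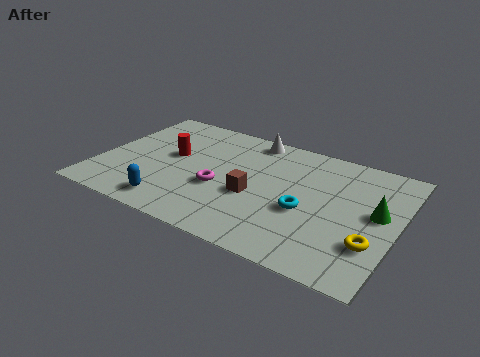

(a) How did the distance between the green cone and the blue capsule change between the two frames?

-1.9

Before: roughly 9.9 units apart; after: 8.0. That's 1.9 units closer together.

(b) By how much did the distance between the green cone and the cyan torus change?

+0.4

They were about 2.4 units apart before and 2.8 after — 0.4 units further apart.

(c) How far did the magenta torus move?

2.1

The magenta torus was near (2.7, 3.3) before and (4.8, 2.9) after, so it travelled √(2.1² + 0.4²) ≈ 2.1 units.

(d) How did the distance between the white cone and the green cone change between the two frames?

+3.4

Before: roughly 2.4 units apart; after: 5.8. That's 3.4 units further apart.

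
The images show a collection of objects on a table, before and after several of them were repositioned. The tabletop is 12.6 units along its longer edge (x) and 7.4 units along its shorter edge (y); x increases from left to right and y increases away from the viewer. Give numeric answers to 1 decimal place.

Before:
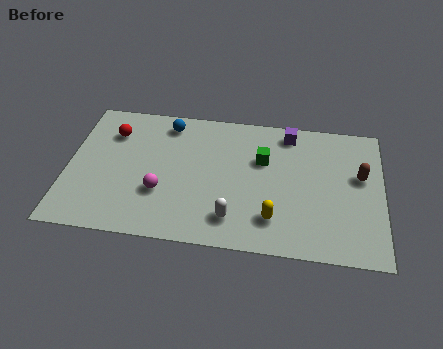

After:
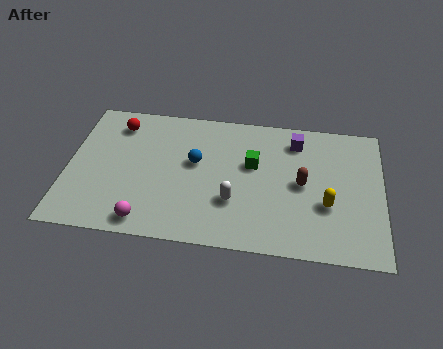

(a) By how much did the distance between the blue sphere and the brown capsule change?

-3.7

The distance was about 8.0 in the first image and 4.3 in the second, so they moved 3.7 units closer together.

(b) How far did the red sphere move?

0.5

The red sphere was near (1.7, 5.5) before and (1.9, 6.0) after, so it travelled √(0.2² + 0.5²) ≈ 0.5 units.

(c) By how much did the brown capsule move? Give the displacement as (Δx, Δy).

(-2.3, -0.7)

The brown capsule started near (11.7, 4.4) and ended near (9.4, 3.7).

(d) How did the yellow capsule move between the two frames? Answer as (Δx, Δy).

(2.1, 1.0)

From the two frames, the yellow capsule sits at roughly (8.3, 1.7) before and (10.4, 2.7) after.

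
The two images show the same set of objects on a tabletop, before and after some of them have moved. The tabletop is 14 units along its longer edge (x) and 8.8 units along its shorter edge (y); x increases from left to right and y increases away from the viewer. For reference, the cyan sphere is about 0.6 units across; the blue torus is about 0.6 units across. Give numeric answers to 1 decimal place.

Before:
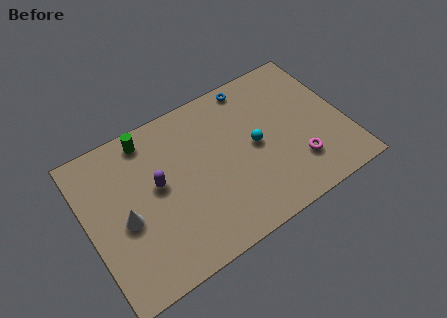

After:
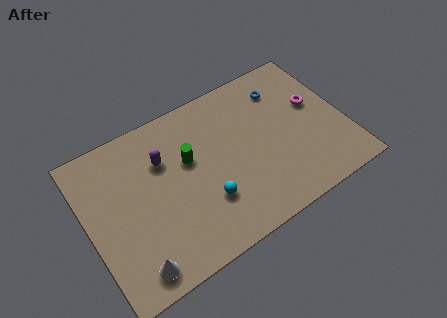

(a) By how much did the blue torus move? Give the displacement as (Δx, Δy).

(1.6, -1.0)

The blue torus was at about (9.5, 7.9) and moved to about (11.1, 6.9).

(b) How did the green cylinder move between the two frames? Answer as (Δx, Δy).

(1.9, -2.3)

The green cylinder started near (3.7, 7.7) and ended near (5.6, 5.4).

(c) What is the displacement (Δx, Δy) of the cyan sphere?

(-3.0, -1.7)

The cyan sphere started near (9.1, 4.4) and ended near (6.1, 2.7).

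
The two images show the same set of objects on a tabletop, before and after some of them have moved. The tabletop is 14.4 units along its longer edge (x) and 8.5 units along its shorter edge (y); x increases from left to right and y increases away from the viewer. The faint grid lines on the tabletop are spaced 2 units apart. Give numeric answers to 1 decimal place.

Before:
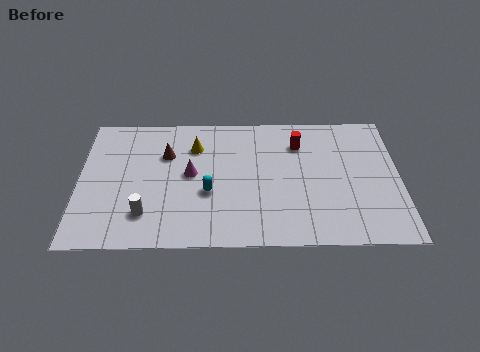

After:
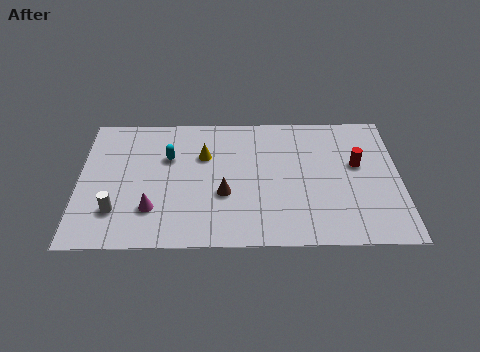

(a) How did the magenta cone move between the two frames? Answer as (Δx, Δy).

(-1.7, -2.2)

The magenta cone started near (5.0, 4.5) and ended near (3.3, 2.3).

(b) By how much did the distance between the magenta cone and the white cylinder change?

-1.6

The distance was about 3.2 in the first image and 1.6 in the second, so they moved 1.6 units closer together.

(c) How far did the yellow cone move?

0.7

The yellow cone moved from about (5.2, 6.3) to (5.6, 5.7), a distance of √(0.4² + 0.6²) ≈ 0.7.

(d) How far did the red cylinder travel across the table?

3.0

The red cylinder was near (9.9, 6.4) before and (12.5, 5.0) after, so it travelled √(2.6² + 1.4²) ≈ 3.0 units.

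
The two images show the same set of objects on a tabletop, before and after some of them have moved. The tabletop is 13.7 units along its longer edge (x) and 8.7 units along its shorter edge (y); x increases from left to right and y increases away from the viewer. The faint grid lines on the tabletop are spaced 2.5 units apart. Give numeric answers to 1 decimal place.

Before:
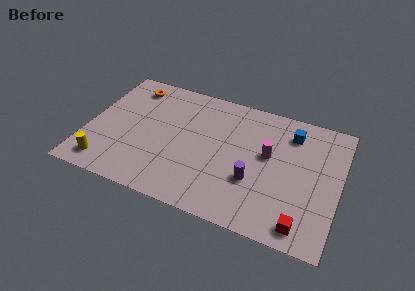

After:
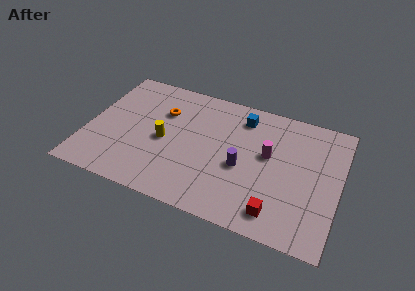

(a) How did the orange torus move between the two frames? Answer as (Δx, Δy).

(1.9, -1.3)

From the two frames, the orange torus sits at roughly (2.0, 7.3) before and (3.9, 6.0) after.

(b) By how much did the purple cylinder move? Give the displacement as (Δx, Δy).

(-0.7, 0.7)

From the two frames, the purple cylinder sits at roughly (9.2, 3.0) before and (8.5, 3.7) after.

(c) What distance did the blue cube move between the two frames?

2.7

The blue cube moved from about (10.9, 6.9) to (8.2, 7.1), a distance of √(2.7² + 0.2²) ≈ 2.7.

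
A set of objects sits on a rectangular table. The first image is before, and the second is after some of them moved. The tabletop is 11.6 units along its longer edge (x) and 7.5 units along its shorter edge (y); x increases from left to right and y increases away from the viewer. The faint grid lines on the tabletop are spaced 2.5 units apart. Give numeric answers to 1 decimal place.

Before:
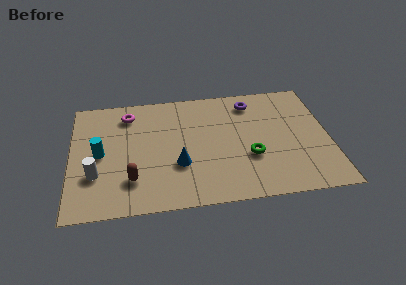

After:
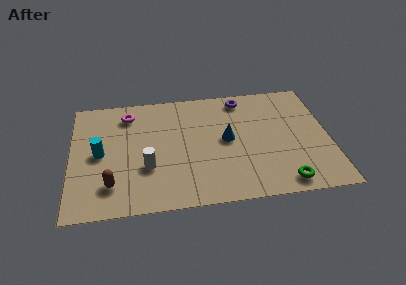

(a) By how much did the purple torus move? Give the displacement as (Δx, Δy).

(-0.4, 0.3)

From the two frames, the purple torus sits at roughly (8.2, 6.2) before and (7.8, 6.5) after.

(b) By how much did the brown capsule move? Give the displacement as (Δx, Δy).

(-0.9, -0.2)

From the two frames, the brown capsule sits at roughly (2.7, 1.9) before and (1.8, 1.7) after.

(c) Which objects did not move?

the magenta torus and the cyan cylinder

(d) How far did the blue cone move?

2.6

From (4.8, 2.6) to (7.0, 3.9), the blue cone covered √(2.2² + 1.3²) ≈ 2.6 units.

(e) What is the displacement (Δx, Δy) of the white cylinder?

(2.3, 0.2)

From the two frames, the white cylinder sits at roughly (1.1, 2.4) before and (3.4, 2.6) after.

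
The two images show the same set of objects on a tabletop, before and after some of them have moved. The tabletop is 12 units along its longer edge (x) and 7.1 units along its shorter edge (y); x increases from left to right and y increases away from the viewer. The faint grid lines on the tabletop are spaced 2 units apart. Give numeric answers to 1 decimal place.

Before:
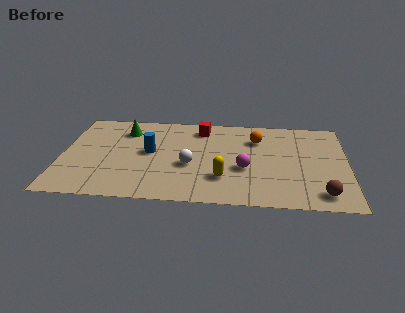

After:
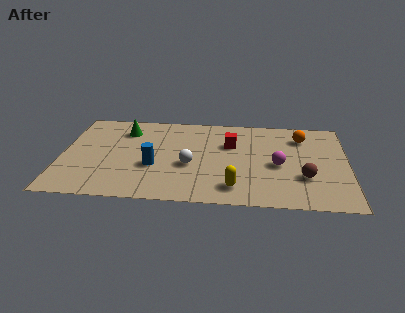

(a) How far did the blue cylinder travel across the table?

1.1

The blue cylinder moved from about (3.7, 3.8) to (3.9, 2.7), a distance of √(0.2² + 1.1²) ≈ 1.1.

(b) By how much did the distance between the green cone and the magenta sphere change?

+1.1

They were about 5.8 units apart before and 6.9 after — 1.1 units further apart.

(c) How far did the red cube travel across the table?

1.8

The red cube moved from about (5.8, 5.9) to (7.1, 4.7), a distance of √(1.3² + 1.2²) ≈ 1.8.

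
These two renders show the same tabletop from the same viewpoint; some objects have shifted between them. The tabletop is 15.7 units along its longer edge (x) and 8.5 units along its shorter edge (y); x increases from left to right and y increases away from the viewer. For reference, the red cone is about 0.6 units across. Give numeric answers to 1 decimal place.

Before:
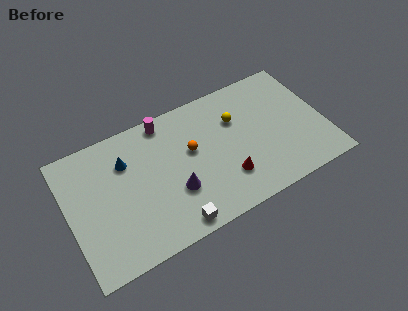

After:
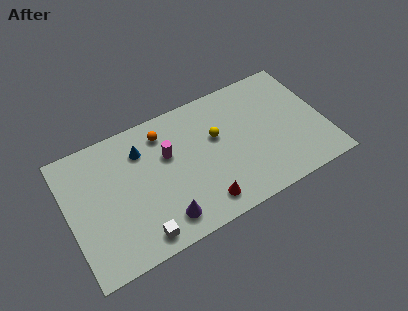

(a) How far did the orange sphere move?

2.4

From (7.6, 5.0) to (6.1, 6.9), the orange sphere covered √(1.5² + 1.9²) ≈ 2.4 units.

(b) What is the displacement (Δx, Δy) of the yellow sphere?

(-1.3, -0.6)

The yellow sphere started near (10.5, 5.8) and ended near (9.2, 5.2).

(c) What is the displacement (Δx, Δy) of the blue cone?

(1.0, 0.3)

The blue cone was at about (3.7, 6.1) and moved to about (4.7, 6.4).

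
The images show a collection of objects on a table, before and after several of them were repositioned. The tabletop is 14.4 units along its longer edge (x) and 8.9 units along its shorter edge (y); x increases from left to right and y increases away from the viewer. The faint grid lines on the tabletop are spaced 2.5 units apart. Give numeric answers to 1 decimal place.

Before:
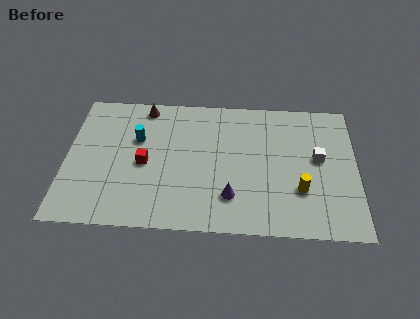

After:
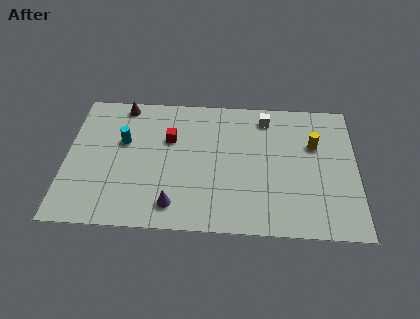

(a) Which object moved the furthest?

the white cube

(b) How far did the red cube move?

2.1

From (3.9, 4.1) to (5.1, 5.8), the red cube covered √(1.2² + 1.7²) ≈ 2.1 units.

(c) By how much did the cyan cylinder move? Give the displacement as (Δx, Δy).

(-0.7, -0.2)

From the two frames, the cyan cylinder sits at roughly (3.5, 5.7) before and (2.8, 5.5) after.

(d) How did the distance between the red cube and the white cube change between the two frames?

-3.5

The distance was about 8.6 in the first image and 5.1 in the second, so they moved 3.5 units closer together.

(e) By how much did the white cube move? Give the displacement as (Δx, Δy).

(-2.6, 2.6)

From the two frames, the white cube sits at roughly (12.5, 4.9) before and (9.9, 7.5) after.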